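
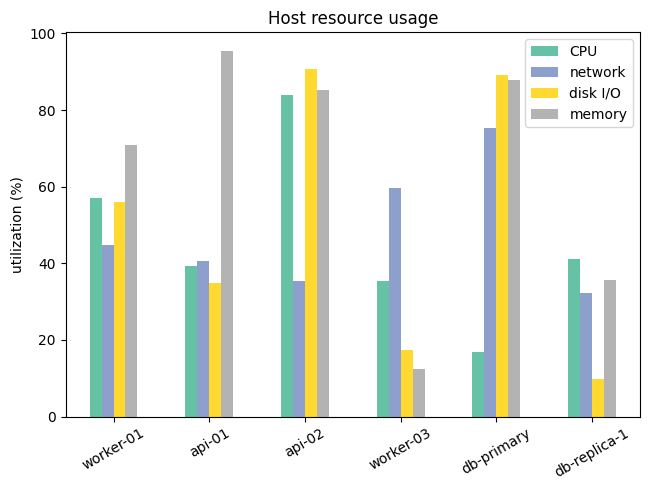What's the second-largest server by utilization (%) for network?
Top 3 for network: db-primary ≈ 80, worker-03 ≈ 60, worker-01 ≈ 40.

worker-03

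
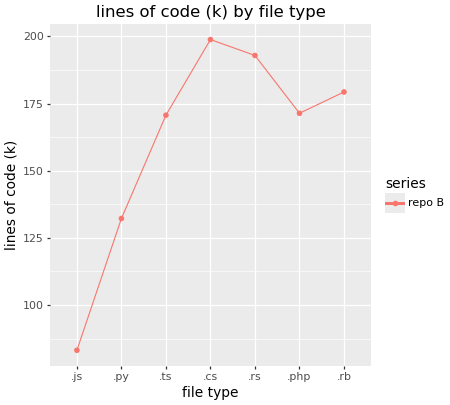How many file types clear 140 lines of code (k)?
Above 140: .ts, .cs, .rs, .php, .rb.

5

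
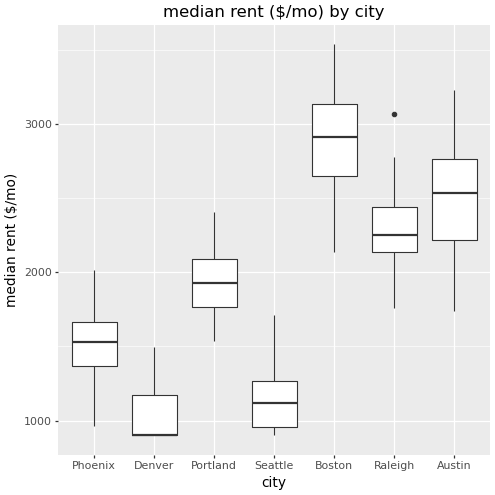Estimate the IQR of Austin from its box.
Q3 ≈ 2800, Q1 ≈ 2200; IQR ≈ 600.

≈ 600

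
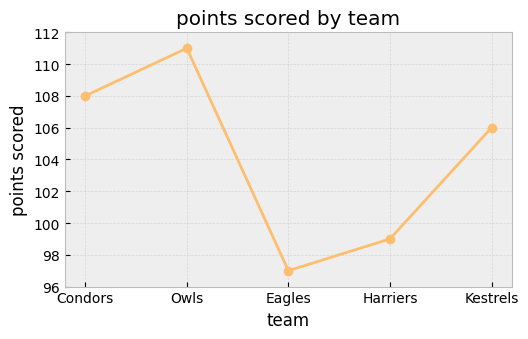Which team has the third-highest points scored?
Top 4: Owls ≈ 112, Condors ≈ 108, Kestrels ≈ 106, Harriers ≈ 100.

Kestrels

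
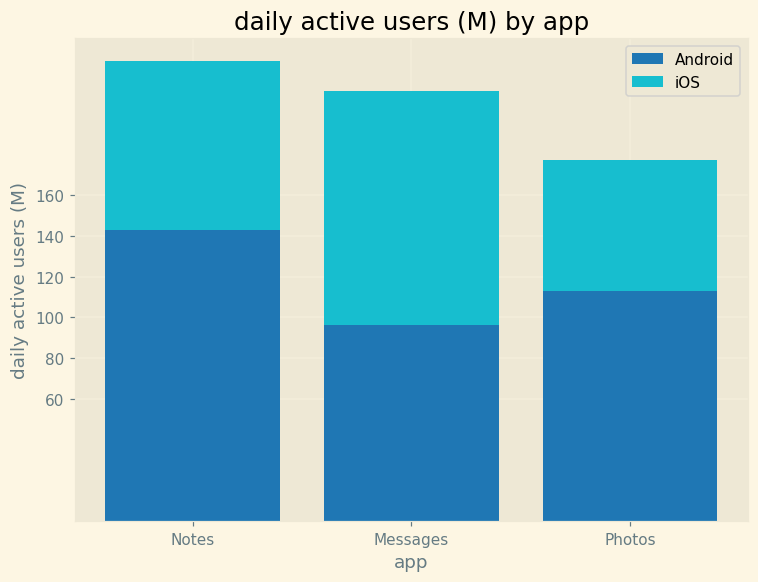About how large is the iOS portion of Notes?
iOS top ≈ 220, bottom ≈ 140; segment ≈ 80.

≈ 80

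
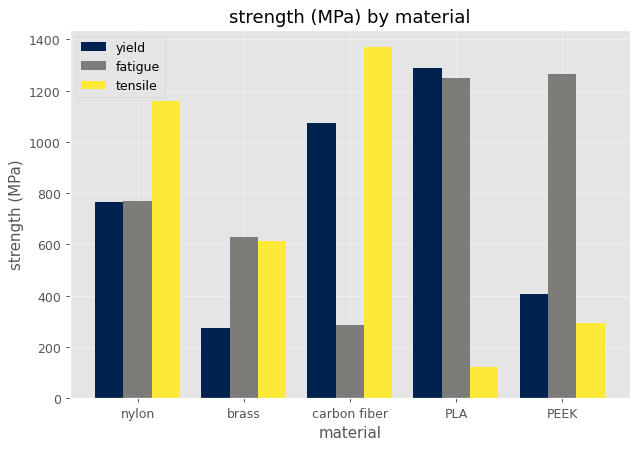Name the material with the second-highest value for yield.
Top 3 for yield: PLA ≈ 1200, carbon fiber ≈ 1000, nylon ≈ 800.

carbon fiber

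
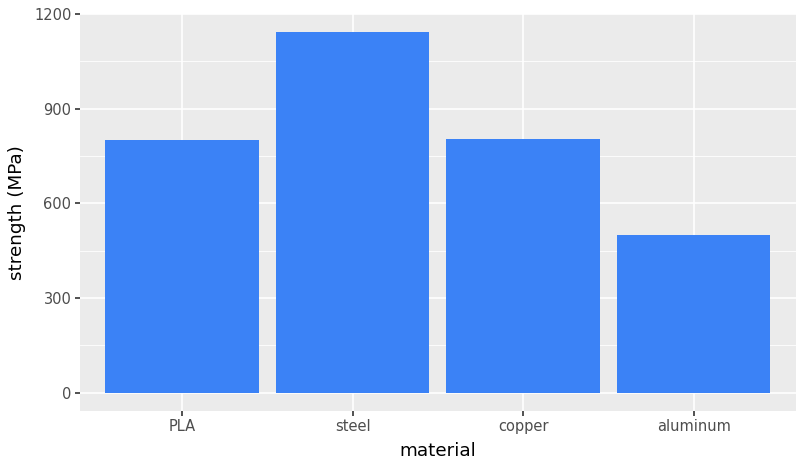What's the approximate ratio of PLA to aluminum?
PLA ≈ 800, aluminum ≈ 500; 800/500 ≈ 1.6.

≈ 1.6×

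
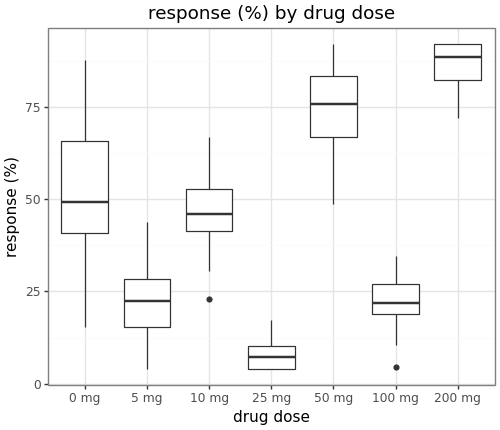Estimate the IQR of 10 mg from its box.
≈ 10

Q3 ≈ 50, Q1 ≈ 40; IQR ≈ 10.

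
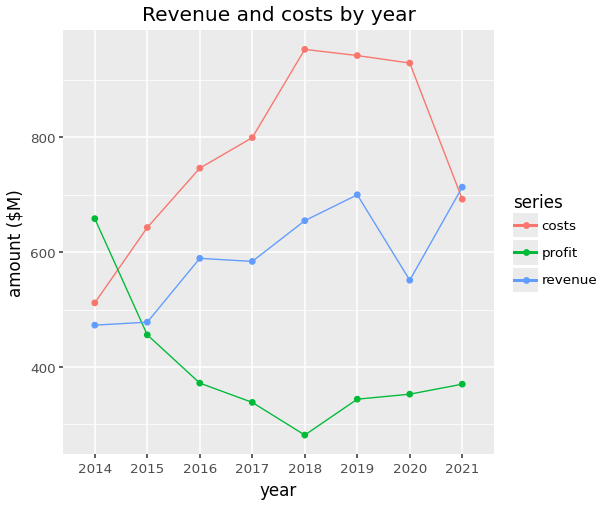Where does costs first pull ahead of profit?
2014: costs ≈ 500 vs profit ≈ 700 (not yet); 2015: costs ≈ 600 vs profit ≈ 500 (first crossover).

2015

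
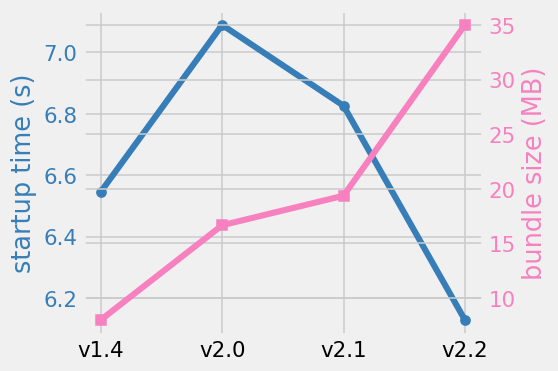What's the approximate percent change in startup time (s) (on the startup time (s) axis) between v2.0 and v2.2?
≈ -14.1%

v2.0 ≈ 7.1, v2.2 ≈ 6.1; (6.1 − 7.1) / 7.1 ≈ -14.1%.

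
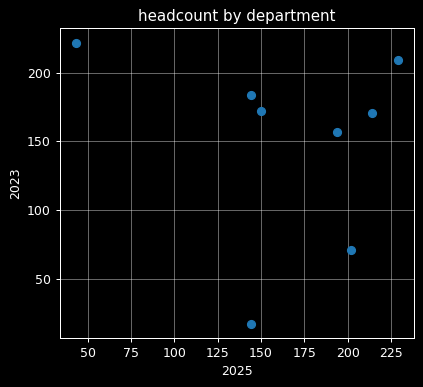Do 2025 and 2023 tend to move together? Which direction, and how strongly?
no clear correlation

Points are roughly uncorrelated; weak (|r| ≈ 0.2).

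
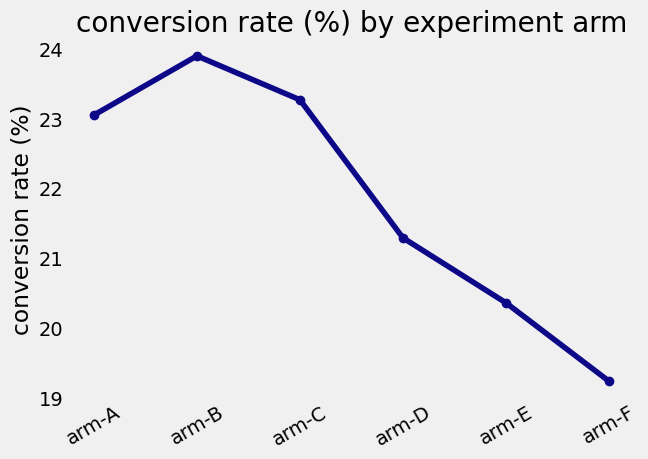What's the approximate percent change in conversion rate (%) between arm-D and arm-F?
≈ -11.6%

arm-D ≈ 21.5, arm-F ≈ 19.0; (19.0 − 21.5) / 21.5 ≈ -11.6%.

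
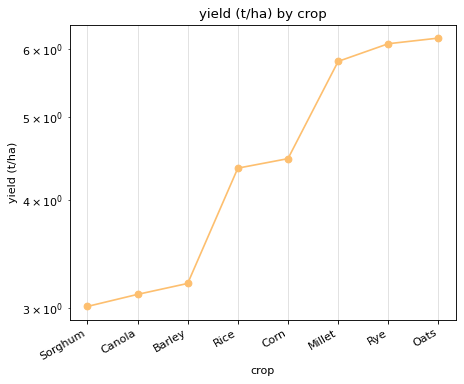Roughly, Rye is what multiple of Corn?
Rye ≈ 6.0, Corn ≈ 4.5; 6.0/4.5 ≈ 1.33.

≈ 1.33×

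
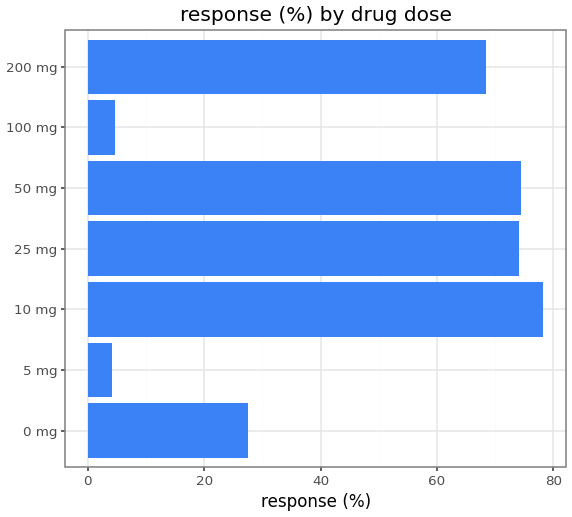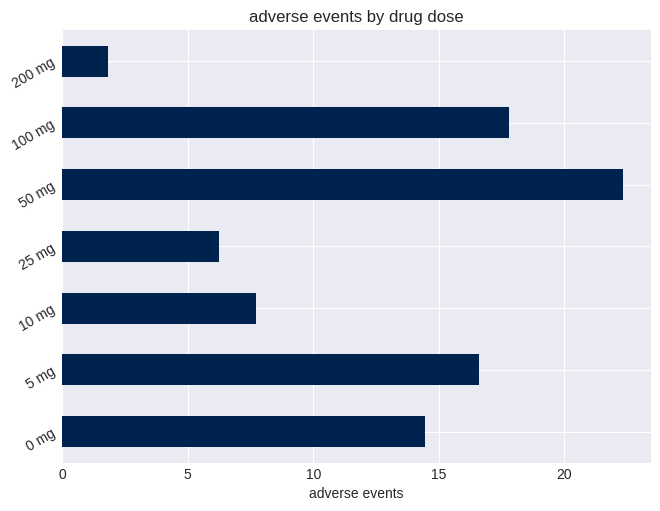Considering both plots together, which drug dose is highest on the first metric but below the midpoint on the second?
10 mg

Chart 2 median adverse events ≈ 15; below-median drug doses: 10 mg, 25 mg, 200 mg. Among those, 10 mg has the highest response (%) (≈ 80).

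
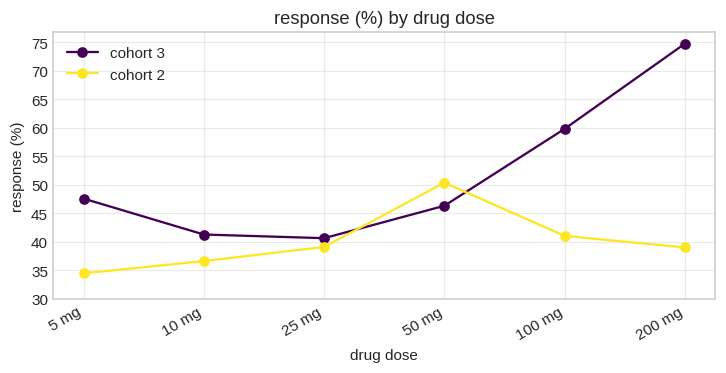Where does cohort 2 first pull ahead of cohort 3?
50 mg

25 mg: cohort 2 ≈ 40 vs cohort 3 ≈ 40 (not yet); 50 mg: cohort 2 ≈ 50 vs cohort 3 ≈ 45 (first crossover).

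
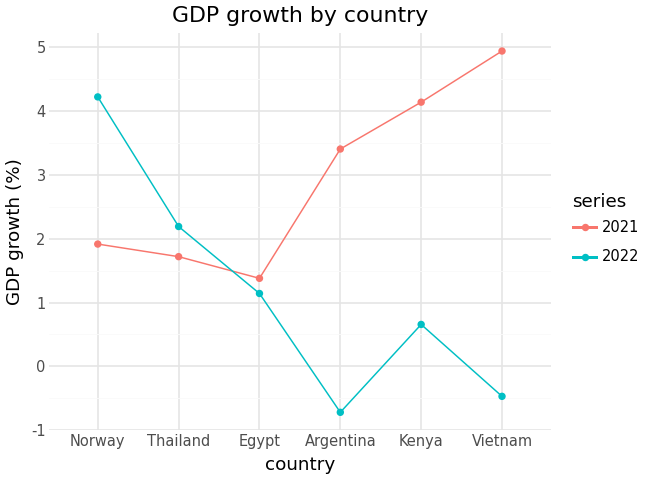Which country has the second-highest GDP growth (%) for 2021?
Kenya

Top 3 for 2021: Vietnam ≈ 5.0, Kenya ≈ 4.0, Argentina ≈ 3.5.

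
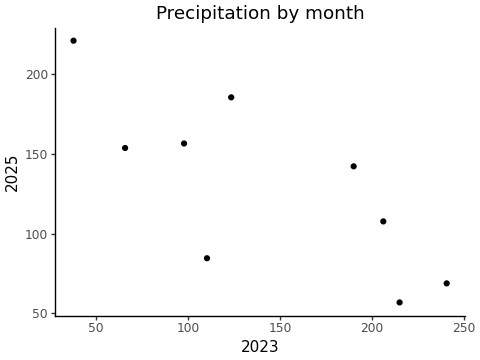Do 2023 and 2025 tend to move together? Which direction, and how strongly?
Points are negatively correlated; strong (|r| ≈ 0.8).

negative, strong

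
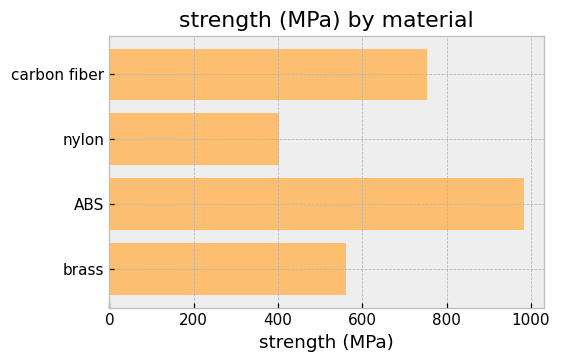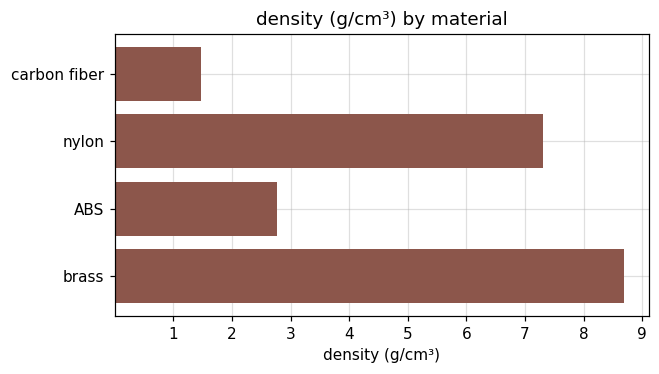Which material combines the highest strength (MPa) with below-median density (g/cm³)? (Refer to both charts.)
ABS

Chart 2 median density (g/cm³) ≈ 5; below-median materials: carbon fiber, ABS. Among those, ABS has the highest strength (MPa) (≈ 1000).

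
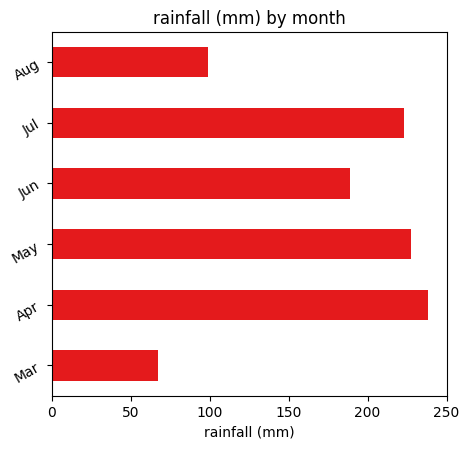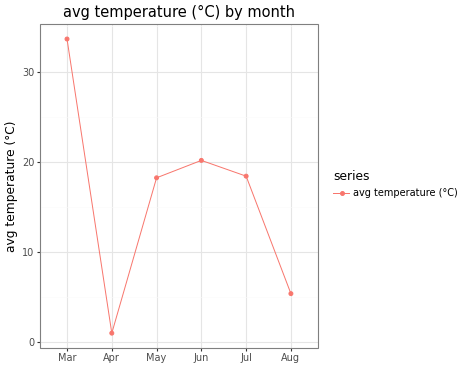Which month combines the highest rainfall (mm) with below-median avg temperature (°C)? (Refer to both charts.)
Apr

Chart 2 median avg temperature (°C) ≈ 20; below-median months: Apr, May, Aug. Among those, Apr has the highest rainfall (mm) (≈ 250).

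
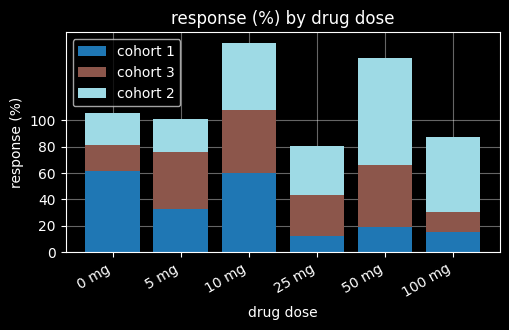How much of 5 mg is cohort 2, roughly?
cohort 2 top ≈ 100, bottom ≈ 80; segment ≈ 20.

≈ 20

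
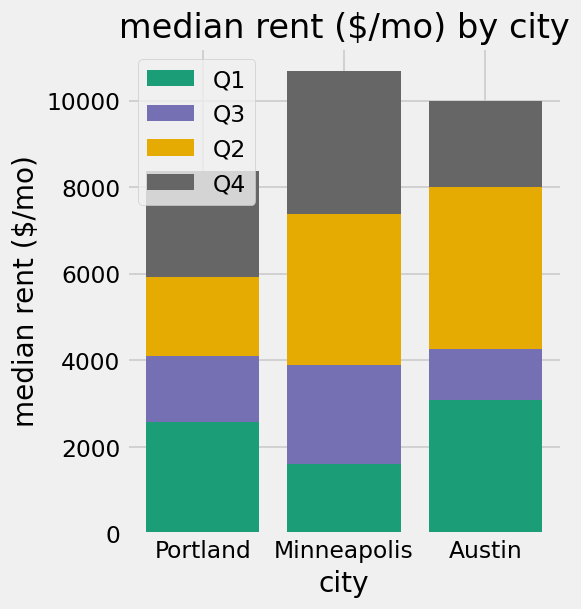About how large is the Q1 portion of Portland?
Q1 top ≈ 3000, bottom ≈ 0; segment ≈ 3000.

≈ 3000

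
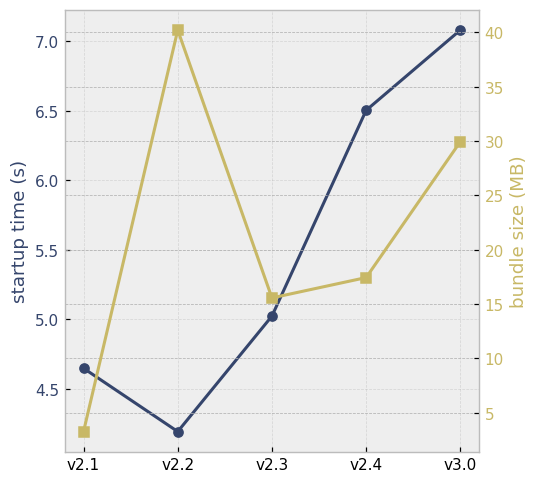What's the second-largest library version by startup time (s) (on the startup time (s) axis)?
Top 3 (on the startup time (s) axis): v3.0 ≈ 7.0, v2.4 ≈ 6.5, v2.3 ≈ 5.0.

v2.4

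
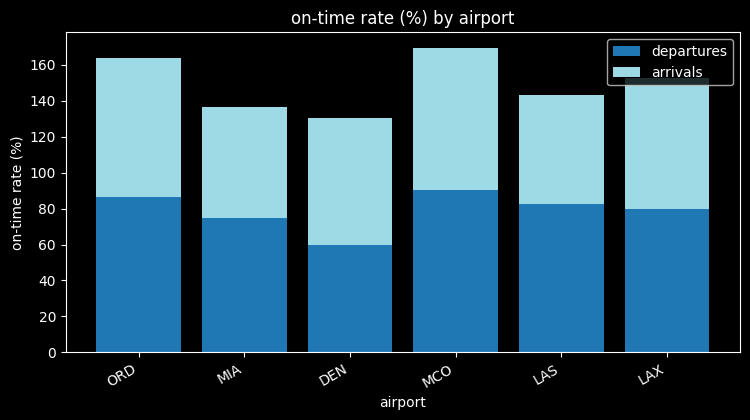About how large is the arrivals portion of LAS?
≈ 60

arrivals top ≈ 140, bottom ≈ 80; segment ≈ 60.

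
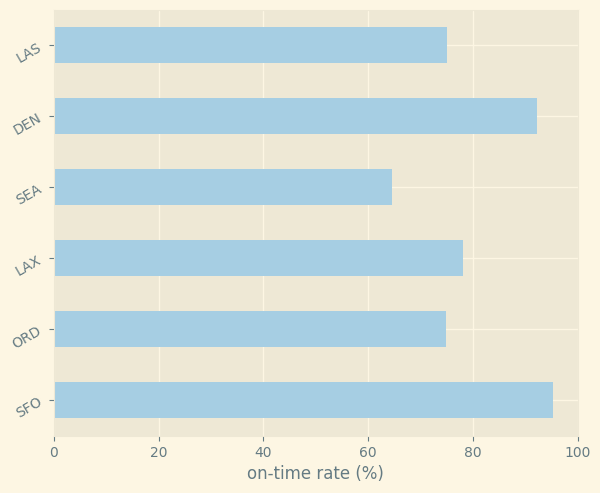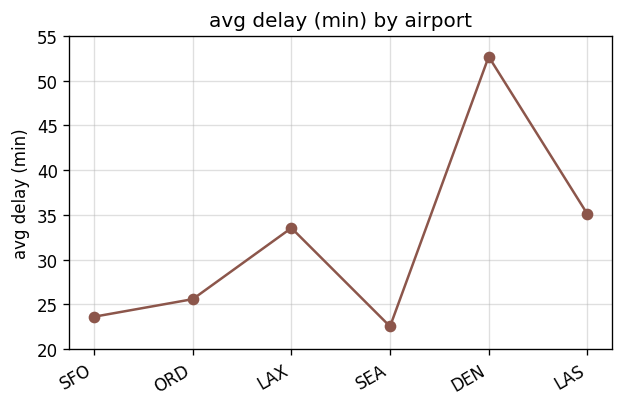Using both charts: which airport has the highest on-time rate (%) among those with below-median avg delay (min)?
SFO

Chart 2 median avg delay (min) ≈ 30; below-median airports: SFO, ORD, SEA. Among those, SFO has the highest on-time rate (%) (≈ 100).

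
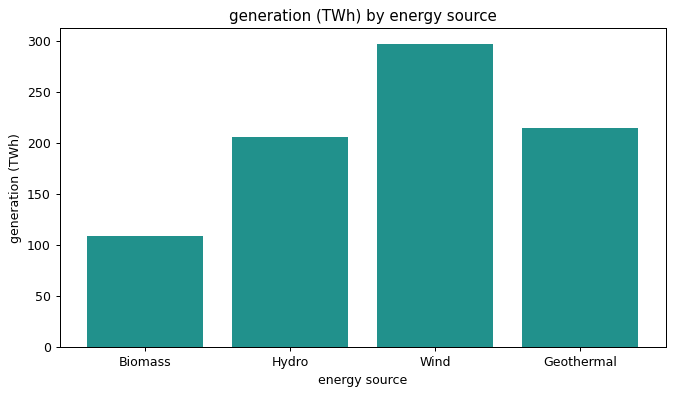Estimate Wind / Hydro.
≈ 1.5×

Wind ≈ 300, Hydro ≈ 200; 300/200 ≈ 1.5.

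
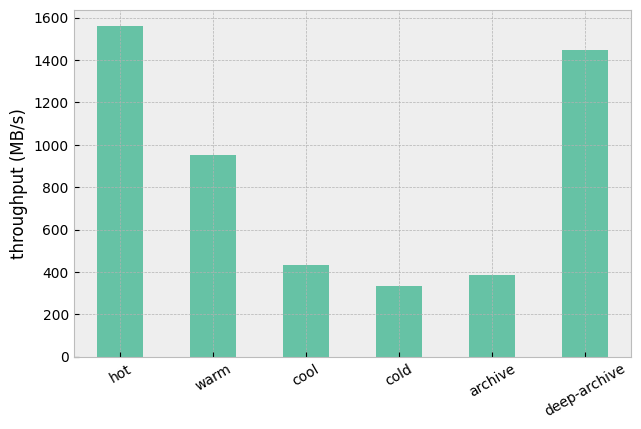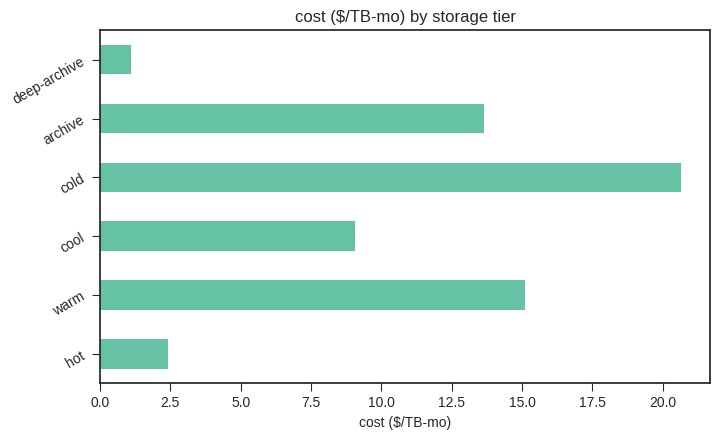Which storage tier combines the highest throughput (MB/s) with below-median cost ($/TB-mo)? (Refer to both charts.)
hot

Chart 2 median cost ($/TB-mo) ≈ 12; below-median storage tiers: hot, cool, deep-archive. Among those, hot has the highest throughput (MB/s) (≈ 1600).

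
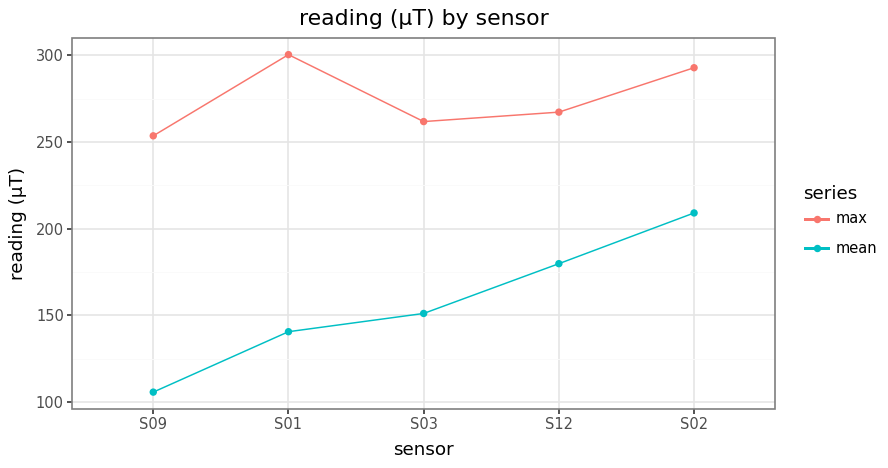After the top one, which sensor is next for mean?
S12

Top 3 for mean: S02 ≈ 200, S12 ≈ 180, S03 ≈ 160.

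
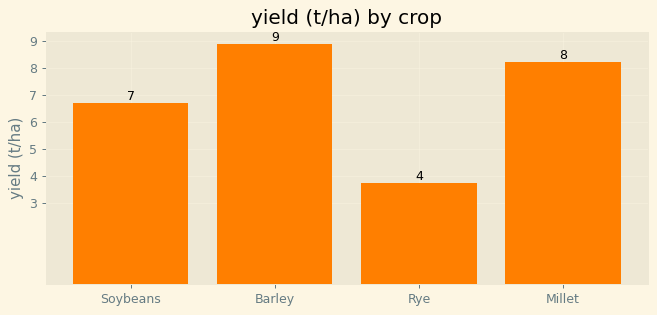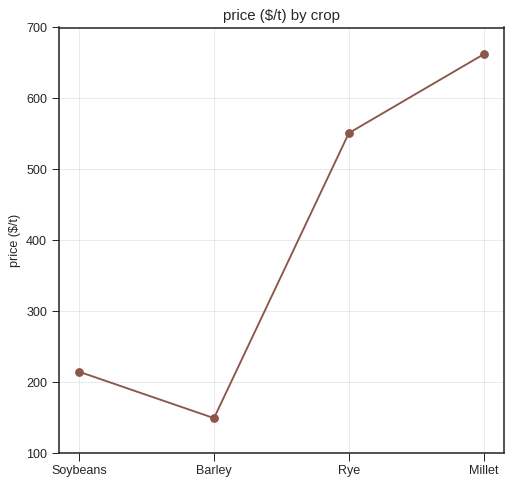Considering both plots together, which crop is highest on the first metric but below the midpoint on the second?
Barley

Chart 2 median price ($/t) ≈ 400; below-median crops: Soybeans, Barley. Among those, Barley has the highest yield (t/ha) (≈ 9).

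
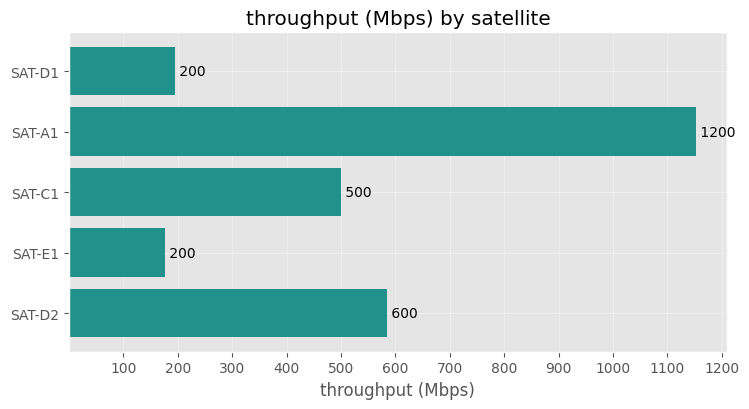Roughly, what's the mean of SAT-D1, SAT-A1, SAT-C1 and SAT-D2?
(200 + 1200 + 500 + 600) / 4 ≈ 625.

≈ 625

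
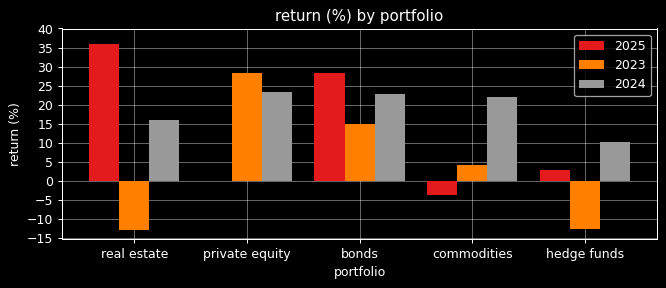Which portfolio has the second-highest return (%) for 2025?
Top 3 for 2025: real estate ≈ 35, bonds ≈ 30, hedge funds ≈ 5.

bonds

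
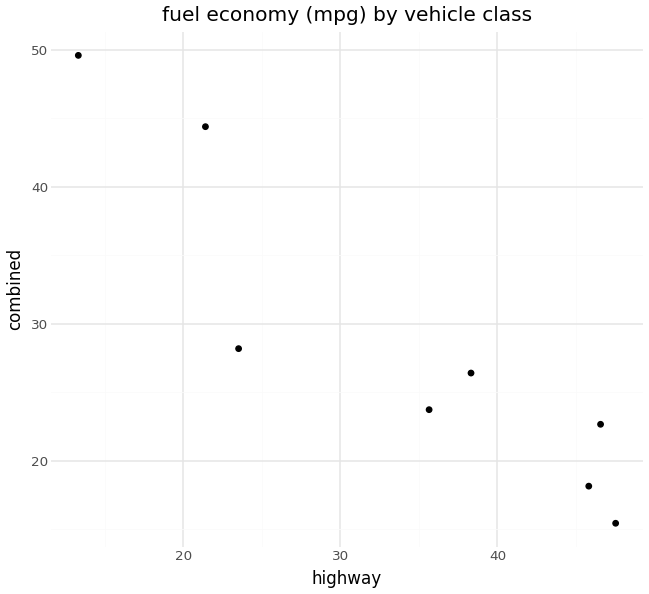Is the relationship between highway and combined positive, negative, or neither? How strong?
negative, strong

Points are negatively correlated; strong (|r| ≈ 0.9).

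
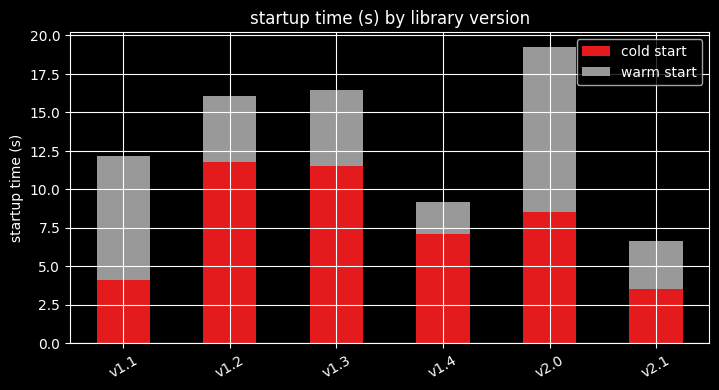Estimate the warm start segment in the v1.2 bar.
warm start top ≈ 16, bottom ≈ 12; segment ≈ 4.

≈ 4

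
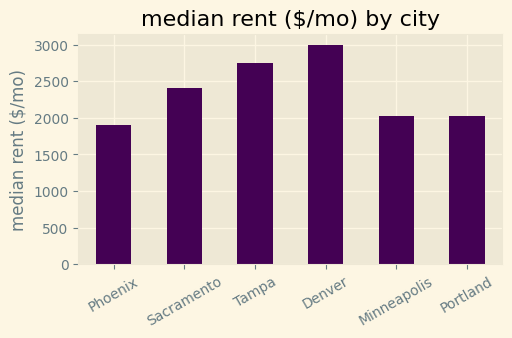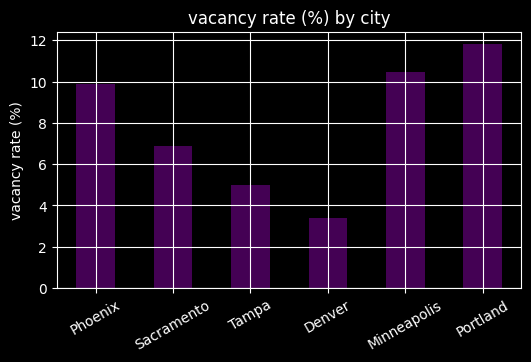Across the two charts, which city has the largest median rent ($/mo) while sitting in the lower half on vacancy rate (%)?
Denver

Chart 2 median vacancy rate (%) ≈ 8; below-median cities: Sacramento, Tampa, Denver. Among those, Denver has the highest median rent ($/mo) (≈ 3000).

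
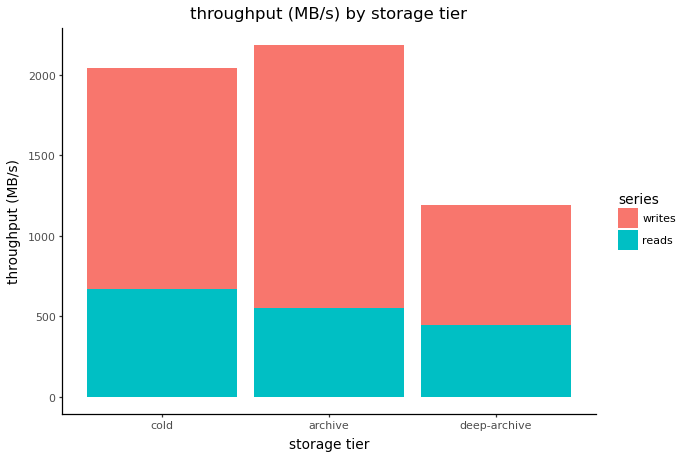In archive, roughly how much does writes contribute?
writes top ≈ 2200, bottom ≈ 600; segment ≈ 1600.

≈ 1600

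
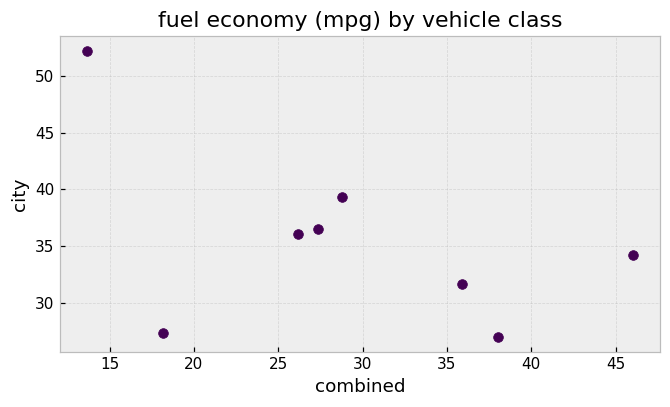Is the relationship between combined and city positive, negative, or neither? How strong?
negative, moderate

Points are negatively correlated; moderate (|r| ≈ 0.5).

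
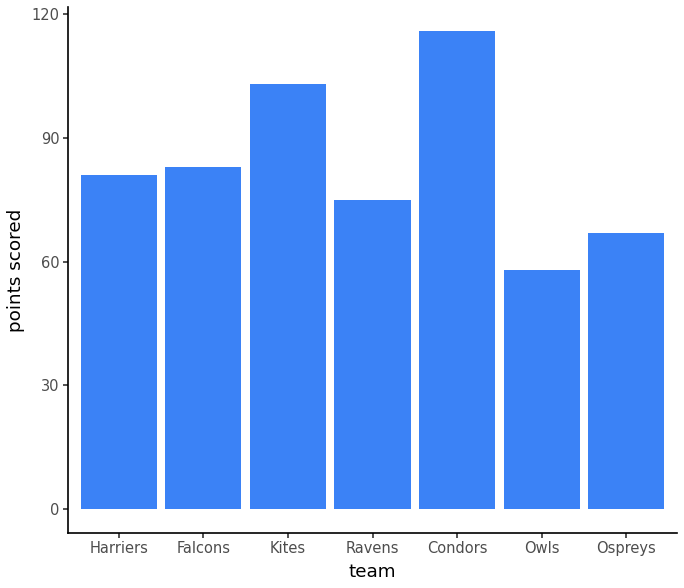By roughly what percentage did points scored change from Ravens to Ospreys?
≈ -12.5%

Ravens ≈ 80, Ospreys ≈ 70; (70 − 80) / 80 ≈ -12.5%.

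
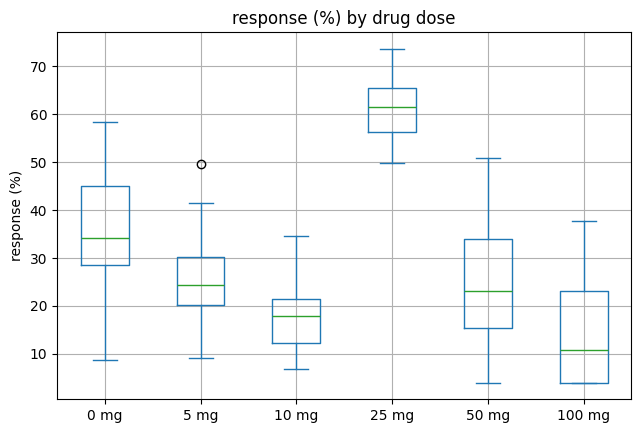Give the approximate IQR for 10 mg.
Q3 ≈ 20, Q1 ≈ 10; IQR ≈ 10.

≈ 10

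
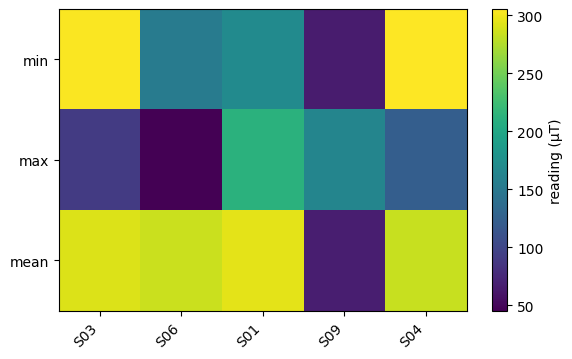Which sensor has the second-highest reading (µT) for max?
S09

Top 3 for max: S01 ≈ 200, S09 ≈ 175, S04 ≈ 125.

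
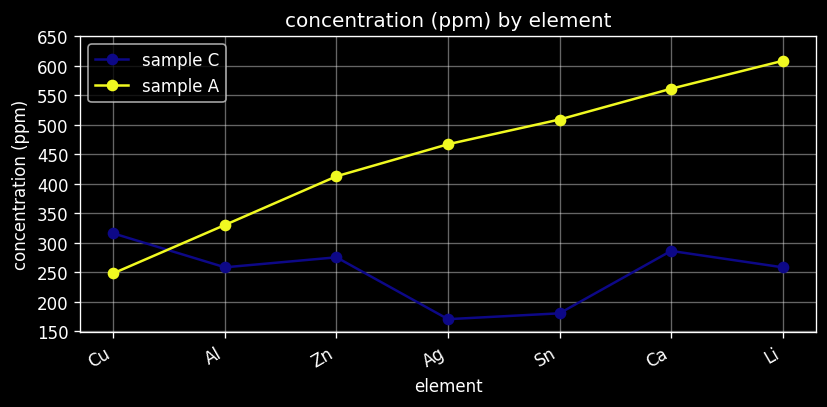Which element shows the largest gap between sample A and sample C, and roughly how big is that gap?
Li, ≈ 350 ppm

Li: sample A ≈ 600, sample C ≈ 250 → gap ≈ 350. Next-largest (Sn) is only ≈ 300.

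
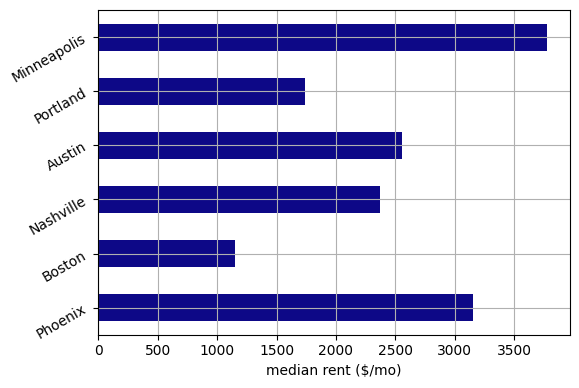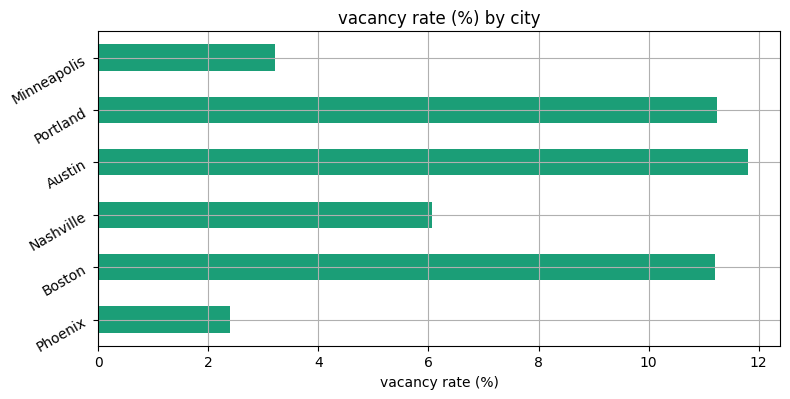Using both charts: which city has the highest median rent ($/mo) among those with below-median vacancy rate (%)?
Chart 2 median vacancy rate (%) ≈ 8; below-median cities: Phoenix, Nashville, Minneapolis. Among those, Minneapolis has the highest median rent ($/mo) (≈ 4000).

Minneapolis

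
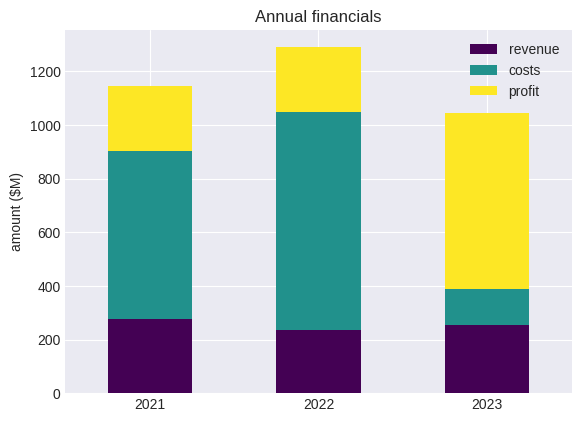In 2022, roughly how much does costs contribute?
≈ 800

costs top ≈ 1000, bottom ≈ 200; segment ≈ 800.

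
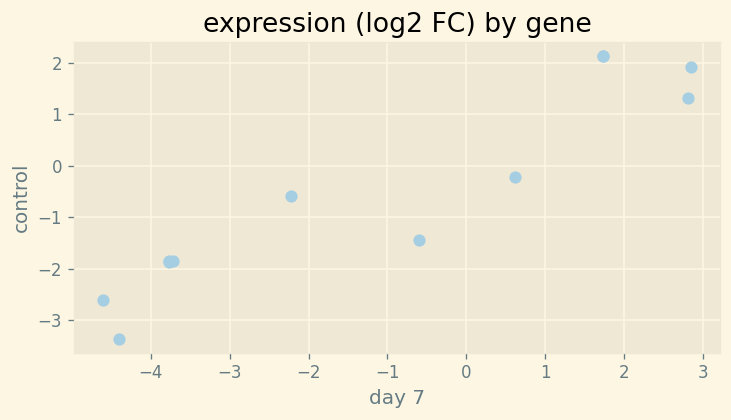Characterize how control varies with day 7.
Points are positively correlated; strong (|r| ≈ 0.9).

positive, strong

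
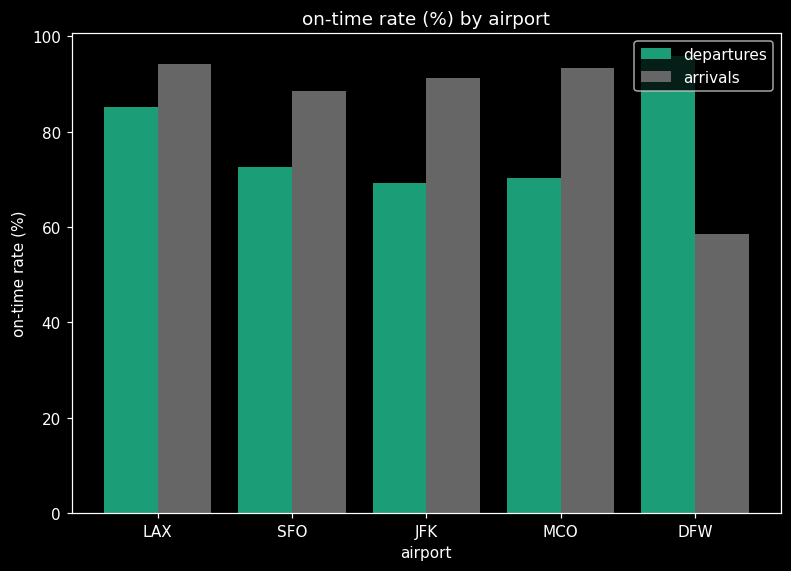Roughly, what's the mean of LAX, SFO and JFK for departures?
≈ 77

(90 + 70 + 70) / 3 ≈ 77.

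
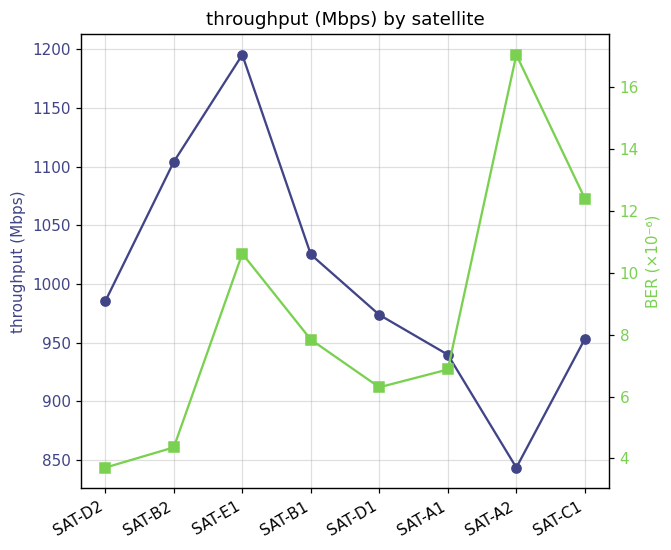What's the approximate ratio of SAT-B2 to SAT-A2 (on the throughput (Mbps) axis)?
SAT-B2 ≈ 1100, SAT-A2 ≈ 850; 1100/850 ≈ 1.29.

≈ 1.29×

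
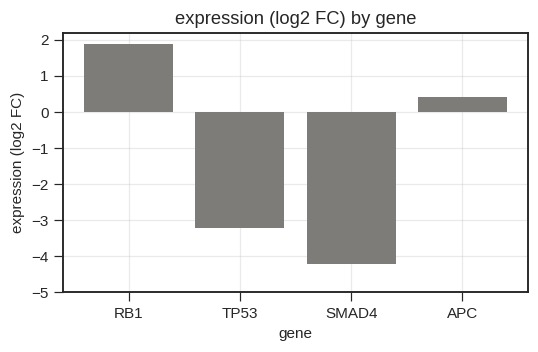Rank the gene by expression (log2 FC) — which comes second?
Top 3: RB1 ≈ 2, APC ≈ 0, TP53 ≈ -3.

APC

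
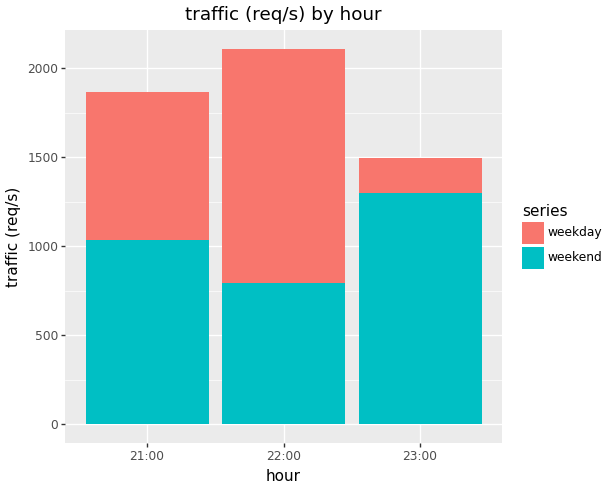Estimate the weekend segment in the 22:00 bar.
≈ 800

weekend top ≈ 800, bottom ≈ 0; segment ≈ 800.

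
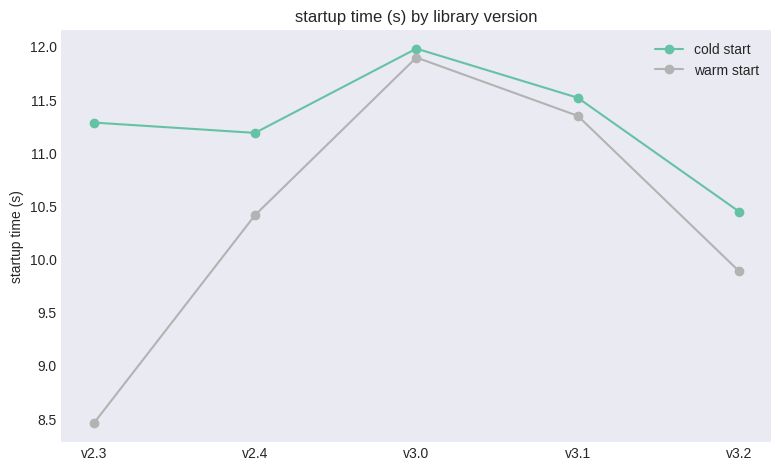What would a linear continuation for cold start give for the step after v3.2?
≈ 9.75

Last three: 12.0, 11.5, 10.5 → slope ≈ -0.75/step → next ≈ 9.75.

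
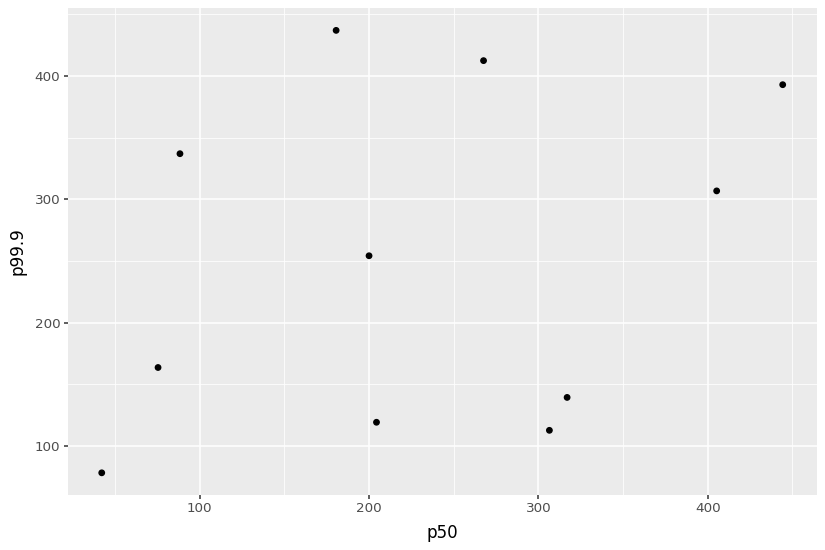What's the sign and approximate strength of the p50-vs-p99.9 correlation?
positive, weak

Points are positively correlated; weak (|r| ≈ 0.3).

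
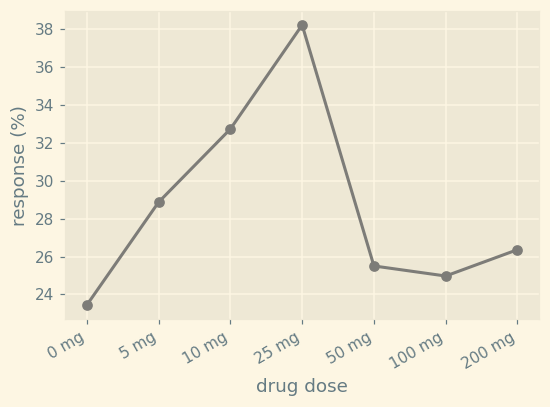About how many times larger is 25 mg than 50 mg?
≈ 1.46×

25 mg ≈ 38, 50 mg ≈ 26; 38/26 ≈ 1.46.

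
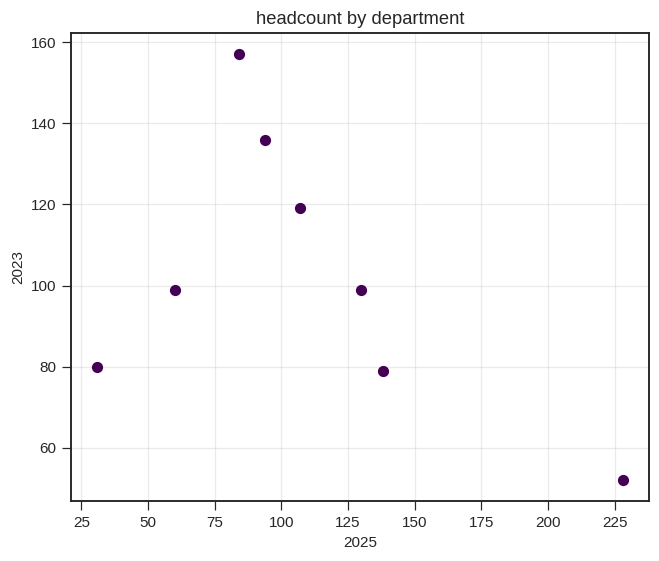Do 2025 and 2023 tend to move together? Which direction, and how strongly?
negative, moderate

Points are negatively correlated; moderate (|r| ≈ 0.5).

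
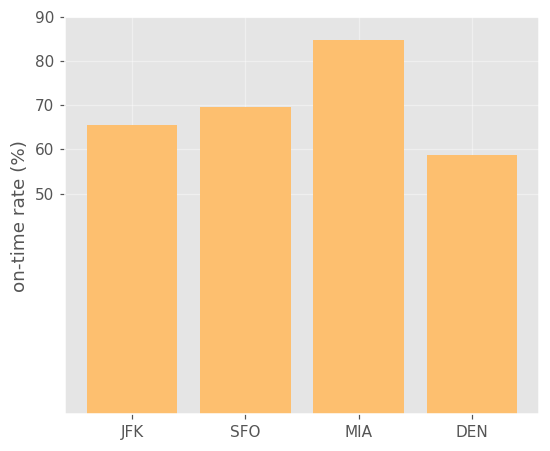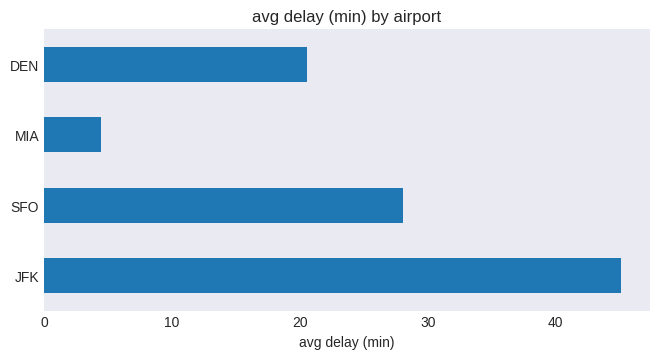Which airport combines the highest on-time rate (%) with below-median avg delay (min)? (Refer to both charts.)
MIA

Chart 2 median avg delay (min) ≈ 25; below-median airports: MIA, DEN. Among those, MIA has the highest on-time rate (%) (≈ 80).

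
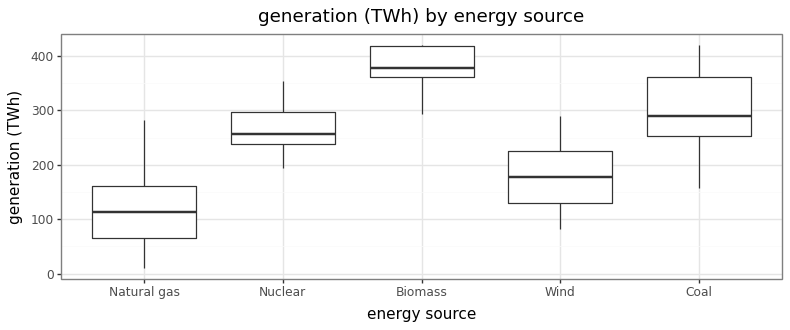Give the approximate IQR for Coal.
Q3 ≈ 350, Q1 ≈ 250; IQR ≈ 100.

≈ 100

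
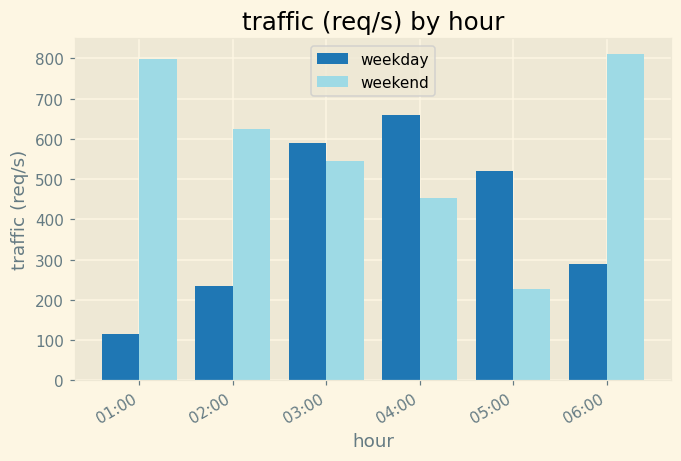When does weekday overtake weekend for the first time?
02:00: weekday ≈ 200 vs weekend ≈ 600 (not yet); 03:00: weekday ≈ 600 vs weekend ≈ 500 (first crossover).

03:00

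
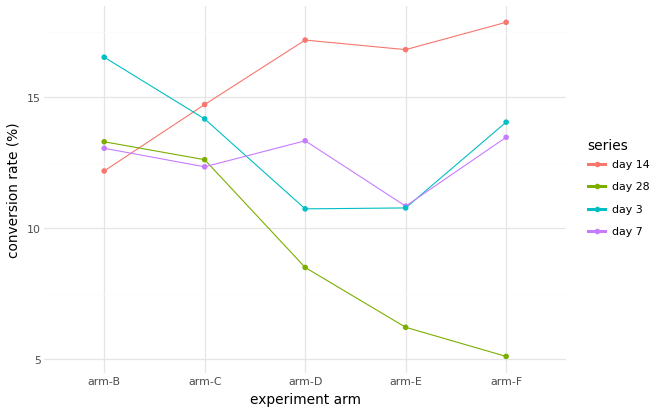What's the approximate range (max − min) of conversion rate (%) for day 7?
≈ 4

Max arm-F ≈ 14, min arm-E ≈ 10; range ≈ 4.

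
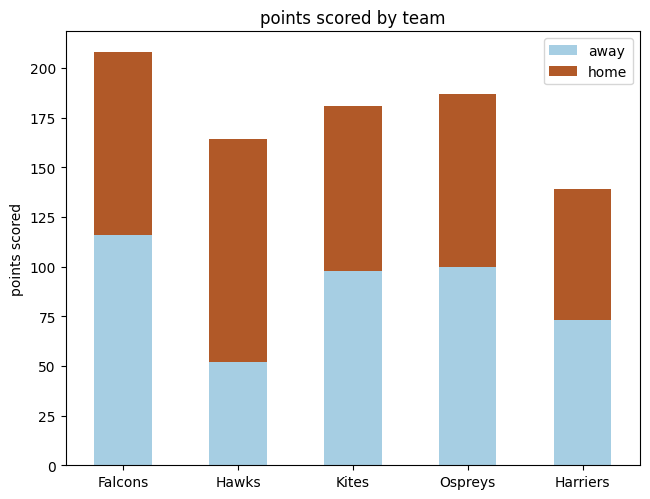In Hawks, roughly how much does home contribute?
≈ 100

home top ≈ 160, bottom ≈ 60; segment ≈ 100.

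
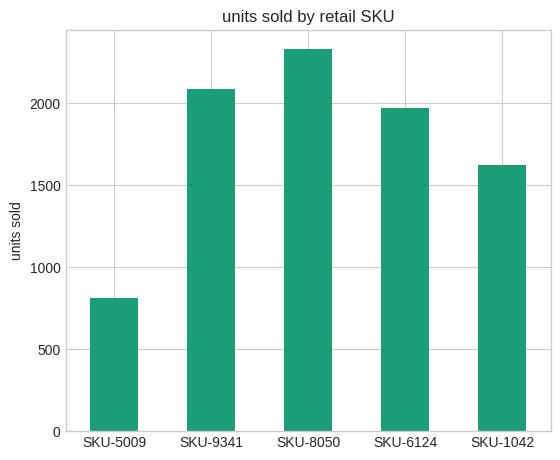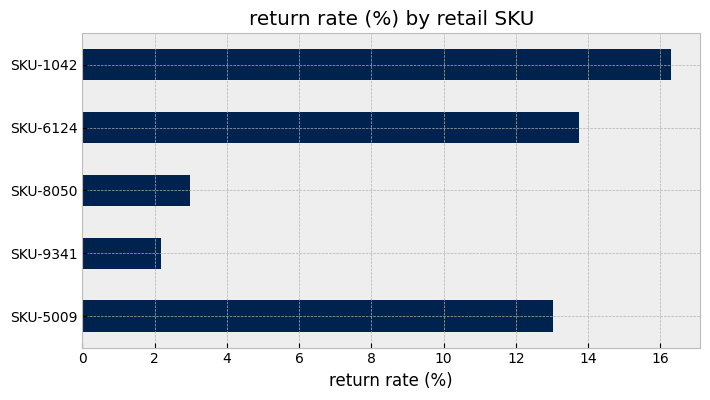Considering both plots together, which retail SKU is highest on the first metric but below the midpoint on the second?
Chart 2 median return rate (%) ≈ 14; below-median retail SKUs: SKU-9341, SKU-8050. Among those, SKU-8050 has the highest units sold (≈ 2500).

SKU-8050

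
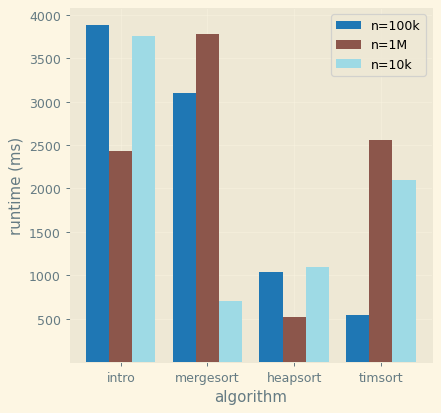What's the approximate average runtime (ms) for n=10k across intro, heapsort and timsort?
(4000 + 1000 + 2000) / 3 ≈ 2333.

≈ 2333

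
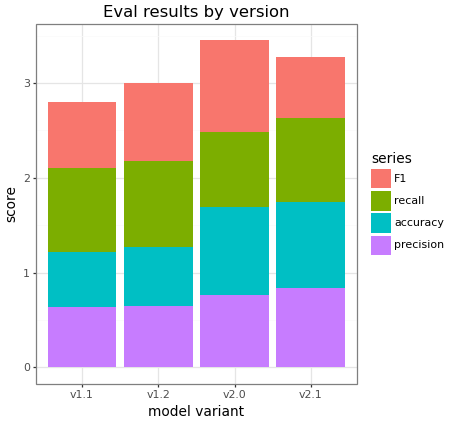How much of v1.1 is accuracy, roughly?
accuracy top ≈ 1.0, bottom ≈ 0.5; segment ≈ 0.5.

≈ 0.5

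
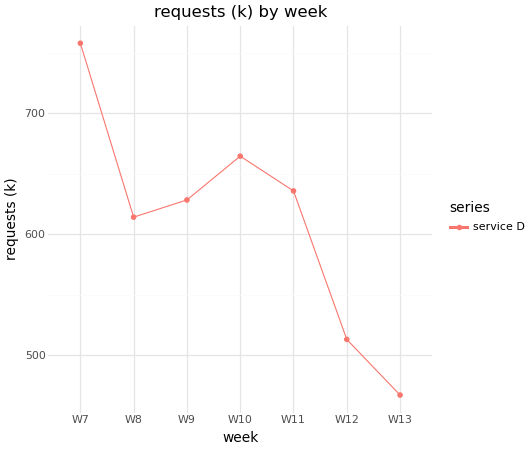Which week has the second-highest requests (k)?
Top 3: W7 ≈ 750, W10 ≈ 675, W11 ≈ 625.

W10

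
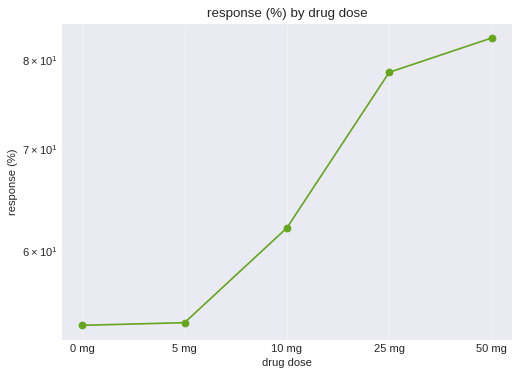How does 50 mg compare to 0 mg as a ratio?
50 mg ≈ 85, 0 mg ≈ 55; 85/55 ≈ 1.55.

≈ 1.55×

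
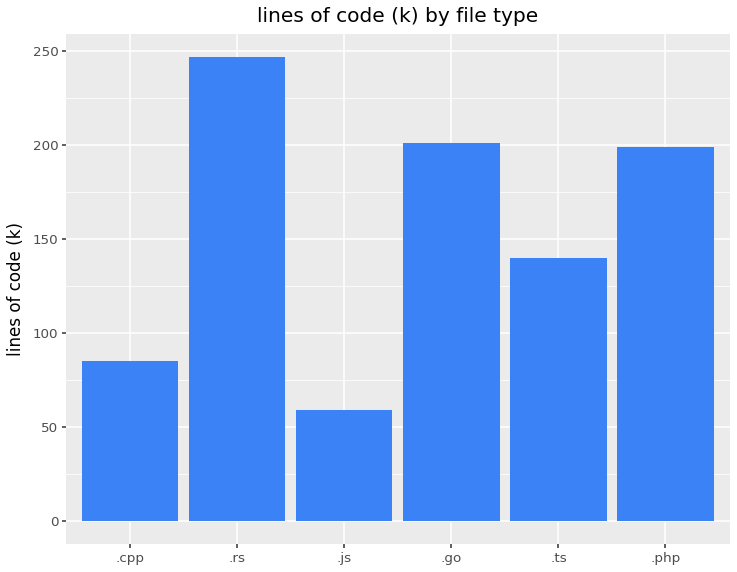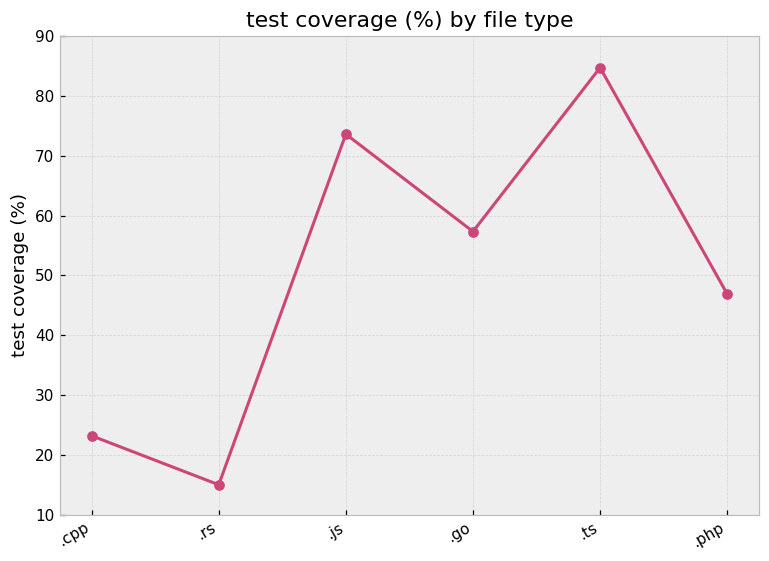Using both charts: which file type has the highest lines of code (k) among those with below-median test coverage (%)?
Chart 2 median test coverage (%) ≈ 50; below-median file types: .cpp, .rs, .php. Among those, .rs has the highest lines of code (k) (≈ 250).

.rs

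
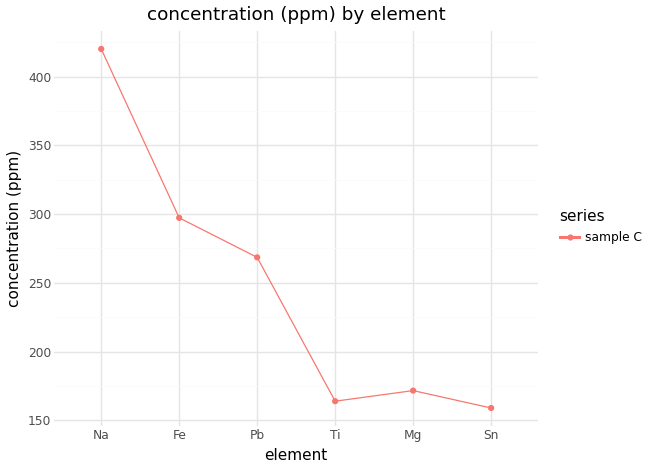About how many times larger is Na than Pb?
Na ≈ 425, Pb ≈ 275; 425/275 ≈ 1.55.

≈ 1.55×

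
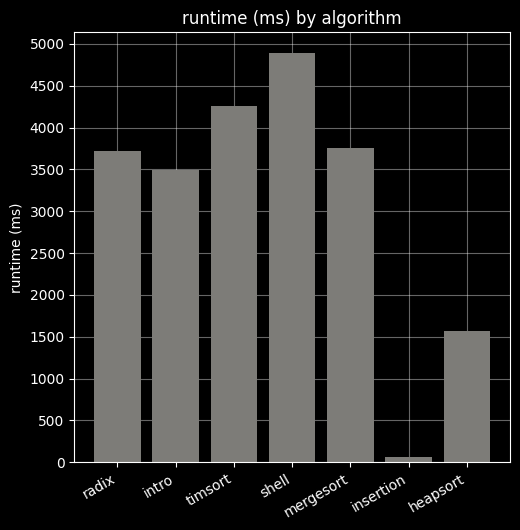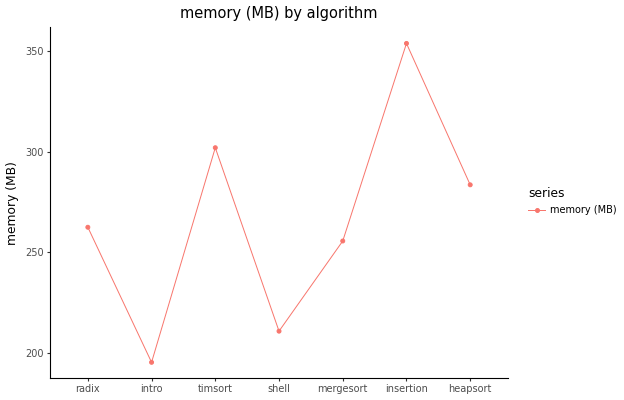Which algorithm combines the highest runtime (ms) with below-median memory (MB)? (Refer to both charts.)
Chart 2 median memory (MB) ≈ 250; below-median algorithms: intro, shell, mergesort. Among those, shell has the highest runtime (ms) (≈ 5000).

shell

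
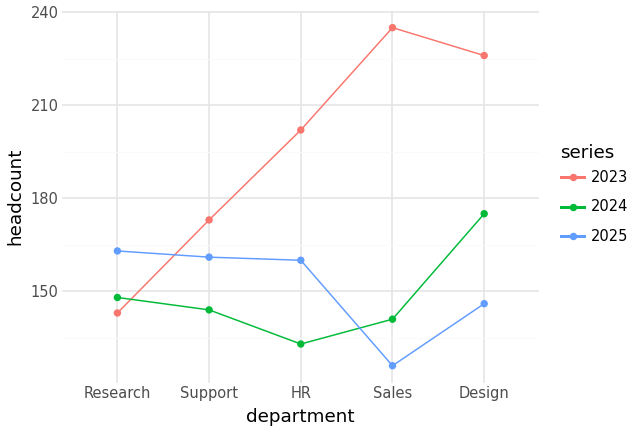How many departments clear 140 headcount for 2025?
4

Above 140: Research, Support, HR, Design.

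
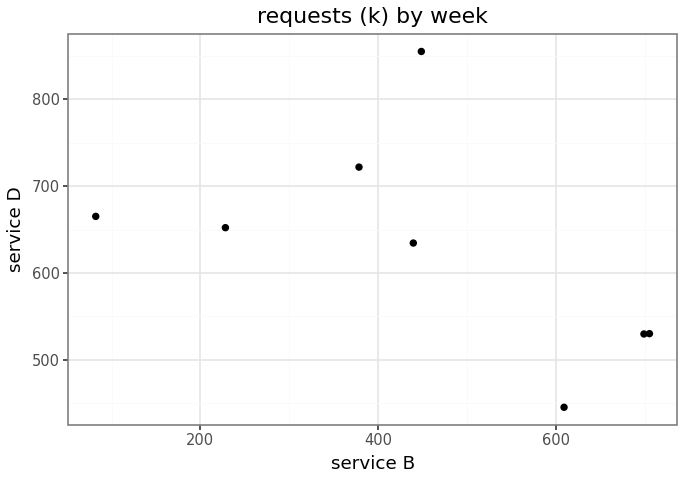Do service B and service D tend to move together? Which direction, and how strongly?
negative, moderate

Points are negatively correlated; moderate (|r| ≈ 0.5).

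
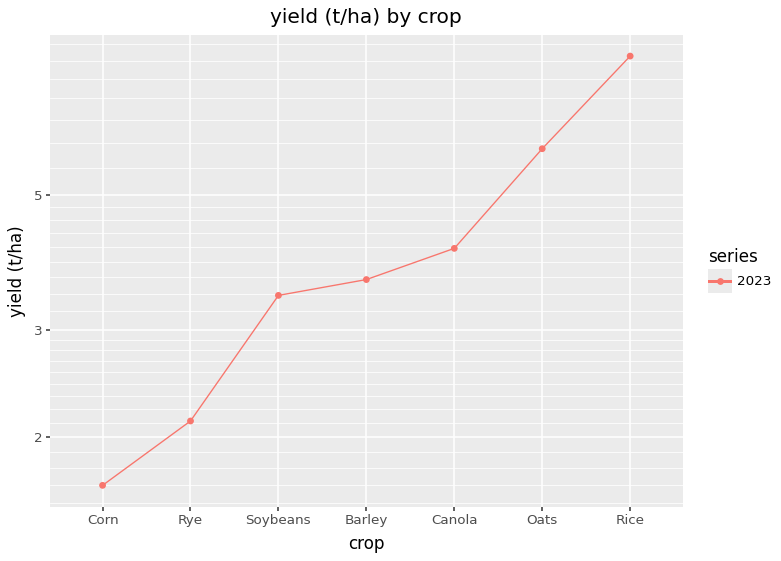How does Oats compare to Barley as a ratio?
Oats ≈ 6, Barley ≈ 4; 6/4 ≈ 1.5.

≈ 1.5×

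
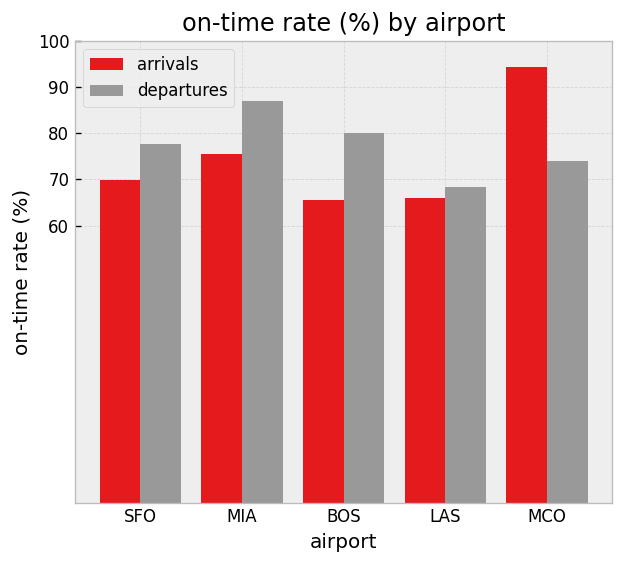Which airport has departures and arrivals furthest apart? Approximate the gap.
MCO: departures ≈ 70, arrivals ≈ 90 → gap ≈ 20. Next-largest (BOS) is only ≈ 10.

MCO, ≈ 20 %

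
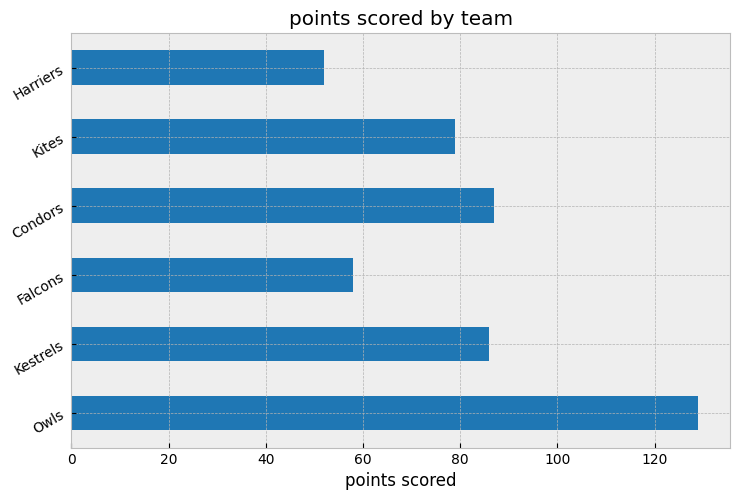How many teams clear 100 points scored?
Above 100: Owls.

1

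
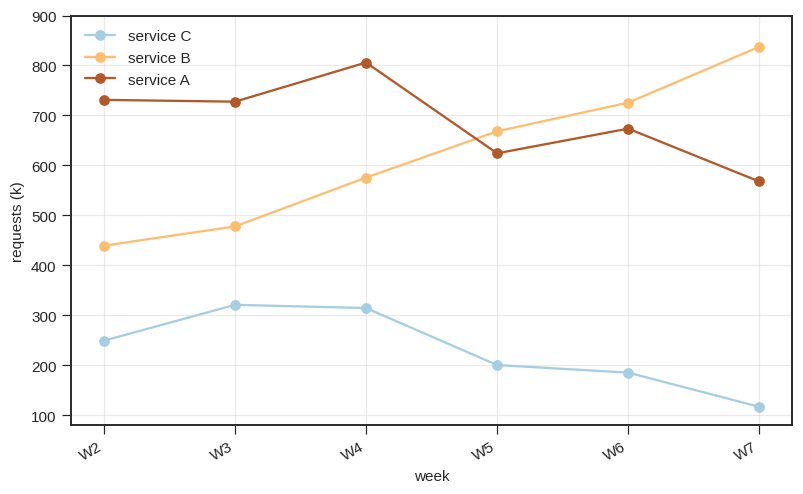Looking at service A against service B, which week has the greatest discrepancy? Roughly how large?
W2, ≈ 300 k

W2: service A ≈ 700, service B ≈ 400 → gap ≈ 300. Next-largest (W7) is only ≈ 200.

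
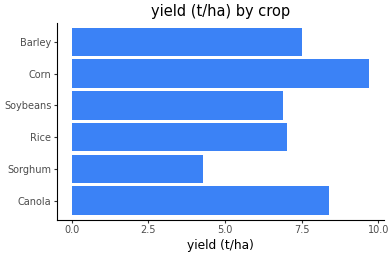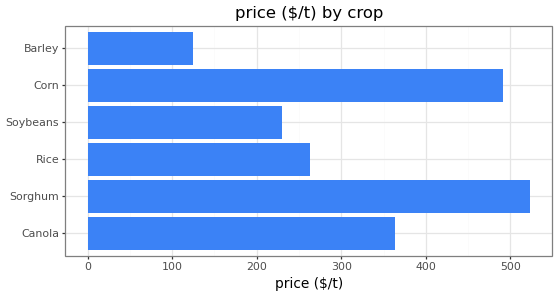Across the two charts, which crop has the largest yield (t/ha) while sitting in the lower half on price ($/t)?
Barley

Chart 2 median price ($/t) ≈ 300; below-median crops: Rice, Soybeans, Barley. Among those, Barley has the highest yield (t/ha) (≈ 8).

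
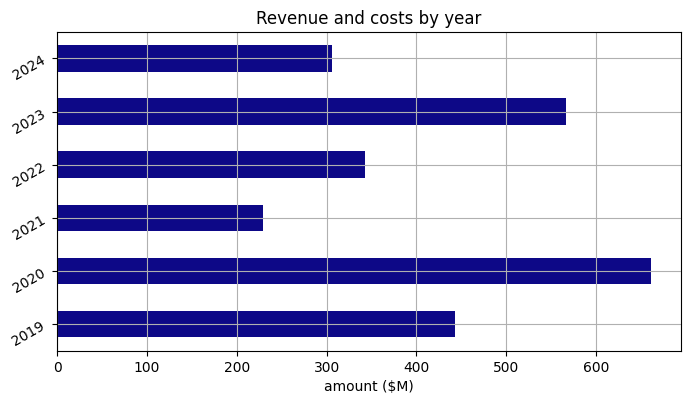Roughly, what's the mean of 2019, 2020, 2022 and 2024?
(400 + 700 + 300 + 300) / 4 ≈ 425.

≈ 425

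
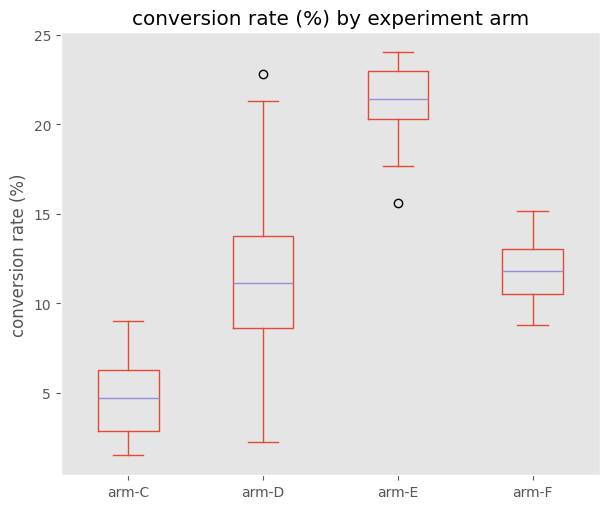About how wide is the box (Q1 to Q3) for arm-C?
≈ 4

Q3 ≈ 6, Q1 ≈ 2; IQR ≈ 4.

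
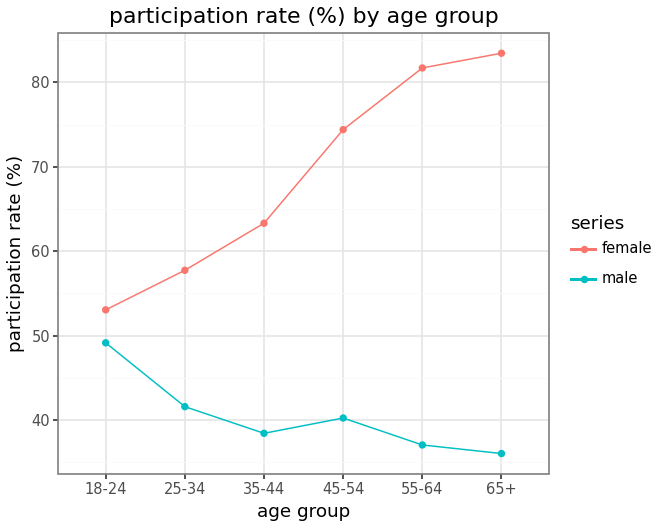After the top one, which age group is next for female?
Top 3 for female: 65+ ≈ 85, 55-64 ≈ 80, 45-54 ≈ 75.

55-64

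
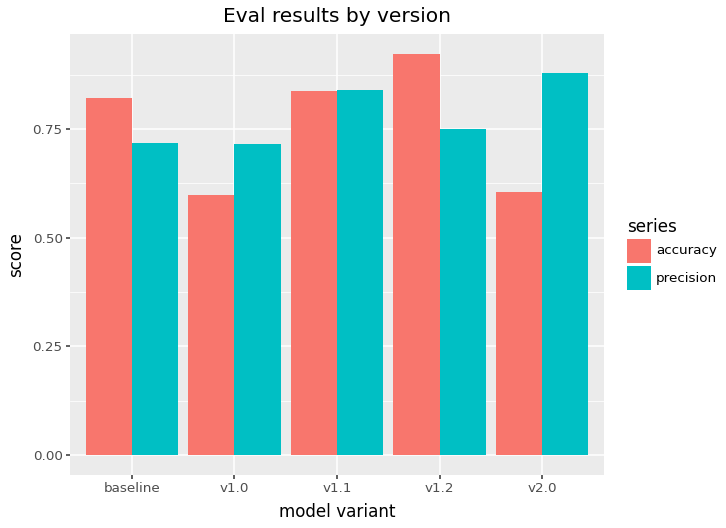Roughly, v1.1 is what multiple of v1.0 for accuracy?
≈ 1.33×

v1.1 ≈ 0.8, v1.0 ≈ 0.6; 0.8/0.6 ≈ 1.33.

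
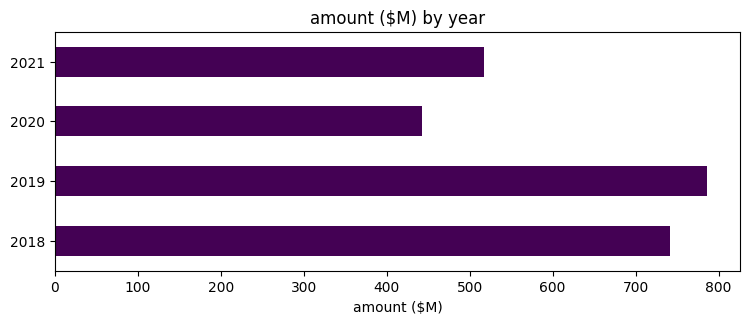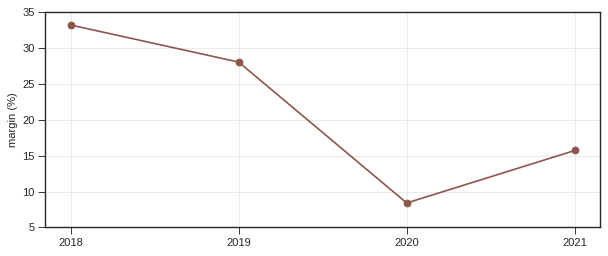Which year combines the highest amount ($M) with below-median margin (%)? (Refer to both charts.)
2021

Chart 2 median margin (%) ≈ 20; below-median years: 2020, 2021. Among those, 2021 has the highest amount ($M) (≈ 500).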